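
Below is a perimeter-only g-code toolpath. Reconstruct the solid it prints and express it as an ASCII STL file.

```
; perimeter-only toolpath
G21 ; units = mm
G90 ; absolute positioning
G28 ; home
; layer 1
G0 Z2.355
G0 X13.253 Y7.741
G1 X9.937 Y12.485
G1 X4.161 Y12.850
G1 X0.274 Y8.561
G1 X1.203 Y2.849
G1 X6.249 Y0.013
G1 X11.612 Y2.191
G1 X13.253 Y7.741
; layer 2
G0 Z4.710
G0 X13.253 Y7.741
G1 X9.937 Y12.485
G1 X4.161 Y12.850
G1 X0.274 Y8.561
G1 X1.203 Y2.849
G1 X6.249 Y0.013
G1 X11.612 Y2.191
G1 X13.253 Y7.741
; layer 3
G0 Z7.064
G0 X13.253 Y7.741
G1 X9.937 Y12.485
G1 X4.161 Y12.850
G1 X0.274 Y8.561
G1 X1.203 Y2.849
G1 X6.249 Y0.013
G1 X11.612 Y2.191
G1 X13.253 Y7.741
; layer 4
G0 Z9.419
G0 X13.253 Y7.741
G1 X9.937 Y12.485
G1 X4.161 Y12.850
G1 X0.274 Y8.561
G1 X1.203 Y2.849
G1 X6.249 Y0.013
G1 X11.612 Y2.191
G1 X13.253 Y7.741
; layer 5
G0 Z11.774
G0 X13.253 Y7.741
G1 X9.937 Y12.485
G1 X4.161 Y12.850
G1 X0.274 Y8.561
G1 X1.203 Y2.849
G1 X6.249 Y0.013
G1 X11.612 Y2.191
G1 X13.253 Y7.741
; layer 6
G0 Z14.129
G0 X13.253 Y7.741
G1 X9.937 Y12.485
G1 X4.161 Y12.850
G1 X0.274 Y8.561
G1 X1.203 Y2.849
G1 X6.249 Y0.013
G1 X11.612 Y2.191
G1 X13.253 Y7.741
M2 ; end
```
solid part
  facet normal 0.0000 0.0000 -1.0000
    outer loop
      vertex 4.161 12.850 0.000
      vertex 9.937 12.485 0.000
      vertex 13.253 7.741 0.000
    endloop
  endfacet
  facet normal 0.0000 0.0000 -1.0000
    outer loop
      vertex 0.274 8.561 0.000
      vertex 4.161 12.850 0.000
      vertex 13.253 7.741 0.000
    endloop
  endfacet
  facet normal 0.0000 0.0000 -1.0000
    outer loop
      vertex 1.203 2.849 0.000
      vertex 0.274 8.561 0.000
      vertex 13.253 7.741 0.000
    endloop
  endfacet
  facet normal 0.0000 0.0000 -1.0000
    outer loop
      vertex 6.249 0.013 0.000
      vertex 1.203 2.849 0.000
      vertex 13.253 7.741 0.000
    endloop
  endfacet
  facet normal 0.0000 0.0000 -1.0000
    outer loop
      vertex 11.612 2.191 0.000
      vertex 6.249 0.013 0.000
      vertex 13.253 7.741 0.000
    endloop
  endfacet
  facet normal 0.0000 0.0000 1.0000
    outer loop
      vertex 13.253 7.741 14.129
      vertex 9.937 12.485 14.129
      vertex 4.161 12.850 14.129
    endloop
  endfacet
  facet normal 0.0000 0.0000 1.0000
    outer loop
      vertex 13.253 7.741 14.129
      vertex 4.161 12.850 14.129
      vertex 0.274 8.561 14.129
    endloop
  endfacet
  facet normal 0.0000 0.0000 1.0000
    outer loop
      vertex 13.253 7.741 14.129
      vertex 0.274 8.561 14.129
      vertex 1.203 2.849 14.129
    endloop
  endfacet
  facet normal 0.0000 0.0000 1.0000
    outer loop
      vertex 13.253 7.741 14.129
      vertex 1.203 2.849 14.129
      vertex 6.249 0.013 14.129
    endloop
  endfacet
  facet normal 0.0000 0.0000 1.0000
    outer loop
      vertex 13.253 7.741 14.129
      vertex 6.249 0.013 14.129
      vertex 11.612 2.191 14.129
    endloop
  endfacet
  facet normal 0.8196 0.5729 0.0000
    outer loop
      vertex 13.253 7.741 0.000
      vertex 9.937 12.485 0.000
      vertex 9.937 12.485 14.129
    endloop
  endfacet
  facet normal 0.8196 0.5729 0.0000
    outer loop
      vertex 13.253 7.741 0.000
      vertex 9.937 12.485 14.129
      vertex 13.253 7.741 14.129
    endloop
  endfacet
  facet normal 0.0631 0.9980 0.0000
    outer loop
      vertex 9.937 12.485 0.000
      vertex 4.161 12.850 0.000
      vertex 4.161 12.850 14.129
    endloop
  endfacet
  facet normal 0.0631 0.9980 0.0000
    outer loop
      vertex 9.937 12.485 0.000
      vertex 4.161 12.850 14.129
      vertex 9.937 12.485 14.129
    endloop
  endfacet
  facet normal -0.7410 0.6715 0.0000
    outer loop
      vertex 4.161 12.850 0.000
      vertex 0.274 8.561 0.000
      vertex 0.274 8.561 14.129
    endloop
  endfacet
  facet normal -0.7410 0.6715 0.0000
    outer loop
      vertex 4.161 12.850 0.000
      vertex 0.274 8.561 14.129
      vertex 4.161 12.850 14.129
    endloop
  endfacet
  facet normal -0.9870 -0.1605 0.0000
    outer loop
      vertex 0.274 8.561 0.000
      vertex 1.203 2.849 0.000
      vertex 1.203 2.849 14.129
    endloop
  endfacet
  facet normal -0.9870 -0.1605 0.0000
    outer loop
      vertex 0.274 8.561 0.000
      vertex 1.203 2.849 14.129
      vertex 0.274 8.561 14.129
    endloop
  endfacet
  facet normal -0.4899 -0.8718 0.0000
    outer loop
      vertex 1.203 2.849 0.000
      vertex 6.249 0.013 0.000
      vertex 6.249 0.013 14.129
    endloop
  endfacet
  facet normal -0.4899 -0.8718 0.0000
    outer loop
      vertex 1.203 2.849 0.000
      vertex 6.249 0.013 14.129
      vertex 1.203 2.849 14.129
    endloop
  endfacet
  facet normal 0.3763 -0.9265 0.0000
    outer loop
      vertex 6.249 0.013 0.000
      vertex 11.612 2.191 0.000
      vertex 11.612 2.191 14.129
    endloop
  endfacet
  facet normal 0.3763 -0.9265 0.0000
    outer loop
      vertex 6.249 0.013 0.000
      vertex 11.612 2.191 14.129
      vertex 6.249 0.013 14.129
    endloop
  endfacet
  facet normal 0.9590 -0.2835 0.0000
    outer loop
      vertex 11.612 2.191 0.000
      vertex 13.253 7.741 0.000
      vertex 13.253 7.741 14.129
    endloop
  endfacet
  facet normal 0.9590 -0.2835 0.0000
    outer loop
      vertex 11.612 2.191 0.000
      vertex 13.253 7.741 14.129
      vertex 11.612 2.191 14.129
    endloop
  endfacet
endsolid part

The G0 Z moves step by Δz≈2.355 mm. Every layer's G1 loop is the same polygon, so the solid is a straight extrusion of it from z=0 to z≈14.1. Closing with flat bottom and top caps and triangulating gives 24 facets — a regular 7-sided prism (a cylinder approximated with 7 flat sides), circumscribed radius ≈ 6.67 mm, height ≈ 14.1 mm.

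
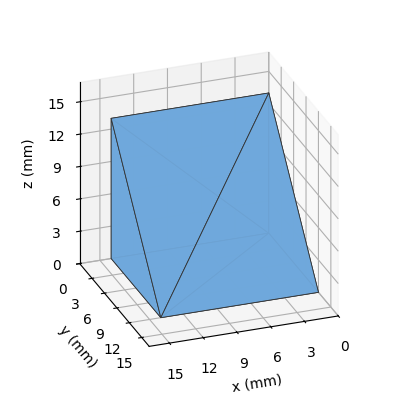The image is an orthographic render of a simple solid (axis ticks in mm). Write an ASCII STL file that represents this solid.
Reading the render: the shape is a wedge (ramp): 14 × 12 mm base, rising to 13 mm along the y=0 edge and sloping linearly to z=0 at y=12 (dimensions read to the nearest mm from the axis ticks). For the STL, each face is triangulated and given an outward normal.

solid part
  facet normal 0.0000 0.0000 -1.0000
    outer loop
      vertex 14.0 12.0 0.0
      vertex 14.0 0.0 0.0
      vertex 0.0 0.0 0.0
    endloop
  endfacet
  facet normal 0.0000 0.0000 -1.0000
    outer loop
      vertex 0.0 12.0 0.0
      vertex 14.0 12.0 0.0
      vertex 0.0 0.0 0.0
    endloop
  endfacet
  facet normal 0.0000 -1.0000 0.0000
    outer loop
      vertex 0.0 0.0 0.0
      vertex 14.0 0.0 0.0
      vertex 14.0 0.0 13.0
    endloop
  endfacet
  facet normal 0.0000 -1.0000 0.0000
    outer loop
      vertex 0.0 0.0 0.0
      vertex 14.0 0.0 13.0
      vertex 0.0 0.0 13.0
    endloop
  endfacet
  facet normal 0.0000 0.7348 0.6783
    outer loop
      vertex 0.0 0.0 13.0
      vertex 14.0 0.0 13.0
      vertex 14.0 12.0 0.0
    endloop
  endfacet
  facet normal 0.0000 0.7348 0.6783
    outer loop
      vertex 0.0 0.0 13.0
      vertex 14.0 12.0 0.0
      vertex 0.0 12.0 0.0
    endloop
  endfacet
  facet normal -1.0000 0.0000 0.0000
    outer loop
      vertex 0.0 0.0 13.0
      vertex 0.0 12.0 0.0
      vertex 0.0 0.0 0.0
    endloop
  endfacet
  facet normal 1.0000 0.0000 0.0000
    outer loop
      vertex 14.0 0.0 0.0
      vertex 14.0 12.0 0.0
      vertex 14.0 0.0 13.0
    endloop
  endfacet
endsolid part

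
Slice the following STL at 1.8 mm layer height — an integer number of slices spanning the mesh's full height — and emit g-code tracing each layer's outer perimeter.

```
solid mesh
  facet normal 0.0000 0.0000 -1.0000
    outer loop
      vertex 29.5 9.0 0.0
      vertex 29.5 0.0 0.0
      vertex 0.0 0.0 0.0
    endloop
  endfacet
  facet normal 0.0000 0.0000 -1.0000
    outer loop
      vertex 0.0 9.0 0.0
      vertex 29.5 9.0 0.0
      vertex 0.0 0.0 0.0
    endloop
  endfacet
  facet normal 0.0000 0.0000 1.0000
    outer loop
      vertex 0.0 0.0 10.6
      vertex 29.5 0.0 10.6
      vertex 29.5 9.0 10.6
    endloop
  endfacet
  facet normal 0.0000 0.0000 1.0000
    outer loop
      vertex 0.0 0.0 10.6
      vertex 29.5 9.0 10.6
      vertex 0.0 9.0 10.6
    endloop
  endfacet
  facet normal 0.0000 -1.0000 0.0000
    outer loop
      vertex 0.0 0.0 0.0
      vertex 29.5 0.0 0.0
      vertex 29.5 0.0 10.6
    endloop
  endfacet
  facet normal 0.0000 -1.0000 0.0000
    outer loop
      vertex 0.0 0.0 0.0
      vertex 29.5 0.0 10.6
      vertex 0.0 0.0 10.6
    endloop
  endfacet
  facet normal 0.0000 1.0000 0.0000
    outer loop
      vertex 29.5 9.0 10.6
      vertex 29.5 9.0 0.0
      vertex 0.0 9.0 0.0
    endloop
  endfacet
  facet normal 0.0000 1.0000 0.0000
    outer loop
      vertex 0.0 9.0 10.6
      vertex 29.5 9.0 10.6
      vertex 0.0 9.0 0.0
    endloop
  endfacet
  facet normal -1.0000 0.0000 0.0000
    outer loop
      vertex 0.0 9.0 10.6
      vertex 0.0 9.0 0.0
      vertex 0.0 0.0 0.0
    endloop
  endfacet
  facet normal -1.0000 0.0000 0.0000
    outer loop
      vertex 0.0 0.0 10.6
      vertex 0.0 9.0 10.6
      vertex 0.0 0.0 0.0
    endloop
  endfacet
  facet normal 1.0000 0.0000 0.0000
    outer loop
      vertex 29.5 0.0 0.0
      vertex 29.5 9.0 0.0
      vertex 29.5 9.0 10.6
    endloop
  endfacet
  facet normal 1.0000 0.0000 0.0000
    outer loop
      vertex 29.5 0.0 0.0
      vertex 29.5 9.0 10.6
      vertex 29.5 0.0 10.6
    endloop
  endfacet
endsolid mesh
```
; perimeter-only toolpath
G21 ; units = mm
G90 ; absolute positioning
G28 ; home
; layer 1
G0 Z1.8
G0 X0.0 Y0.0
G1 X29.5 Y0.0
G1 X29.5 Y9.0
G1 X0.0 Y9.0
G1 X0.0 Y0.0
; layer 2
G0 Z3.5
G0 X0.0 Y0.0
G1 X29.5 Y0.0
G1 X29.5 Y9.0
G1 X0.0 Y9.0
G1 X0.0 Y0.0
; layer 3
G0 Z5.3
G0 X0.0 Y0.0
G1 X29.5 Y0.0
G1 X29.5 Y9.0
G1 X0.0 Y9.0
G1 X0.0 Y0.0
; layer 4
G0 Z7.1
G0 X0.0 Y0.0
G1 X29.5 Y0.0
G1 X29.5 Y9.0
G1 X0.0 Y9.0
G1 X0.0 Y0.0
; layer 5
G0 Z8.8
G0 X0.0 Y0.0
G1 X29.5 Y0.0
G1 X29.5 Y9.0
G1 X0.0 Y9.0
G1 X0.0 Y0.0
; layer 6
G0 Z10.6
G0 X0.0 Y0.0
G1 X29.5 Y0.0
G1 X29.5 Y9.0
G1 X0.0 Y9.0
G1 X0.0 Y0.0
M2 ; end

The solid is a rectangular box, roughly 29.5 × 9 mm footprint and 10.6 mm tall. Slicing at Δz = 1.8 mm — 6 equal slices spanning the solid's height, so layer i sits at z = i·h/6 — gives 6 non-empty perimeters. Each is a 4-segment closed polygon; G0 lifts to the layer z and rapids to the start vertex, then G1 traces the edges.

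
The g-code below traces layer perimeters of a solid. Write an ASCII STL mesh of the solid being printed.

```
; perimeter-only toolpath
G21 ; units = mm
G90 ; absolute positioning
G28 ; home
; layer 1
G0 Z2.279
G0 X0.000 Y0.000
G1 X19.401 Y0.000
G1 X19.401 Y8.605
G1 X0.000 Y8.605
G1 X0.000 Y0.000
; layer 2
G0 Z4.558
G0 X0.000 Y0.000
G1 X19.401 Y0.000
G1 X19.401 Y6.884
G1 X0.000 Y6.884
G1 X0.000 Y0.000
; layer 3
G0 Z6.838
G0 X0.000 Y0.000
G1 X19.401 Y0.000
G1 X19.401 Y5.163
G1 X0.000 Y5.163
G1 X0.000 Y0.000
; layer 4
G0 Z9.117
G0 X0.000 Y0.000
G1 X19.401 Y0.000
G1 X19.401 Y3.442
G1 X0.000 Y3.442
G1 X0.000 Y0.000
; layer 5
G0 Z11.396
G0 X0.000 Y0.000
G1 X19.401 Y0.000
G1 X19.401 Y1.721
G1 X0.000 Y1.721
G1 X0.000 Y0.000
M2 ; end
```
solid part
  facet normal 0.0000 0.0000 -1.0000
    outer loop
      vertex 19.401 10.326 0.000
      vertex 19.401 0.000 0.000
      vertex 0.000 0.000 0.000
    endloop
  endfacet
  facet normal 0.0000 0.0000 -1.0000
    outer loop
      vertex 0.000 10.326 0.000
      vertex 19.401 10.326 0.000
      vertex 0.000 0.000 0.000
    endloop
  endfacet
  facet normal 0.0000 -1.0000 0.0000
    outer loop
      vertex 0.000 0.000 0.000
      vertex 19.401 0.000 0.000
      vertex 19.401 0.000 13.675
    endloop
  endfacet
  facet normal 0.0000 -1.0000 0.0000
    outer loop
      vertex 0.000 0.000 0.000
      vertex 19.401 0.000 13.675
      vertex 0.000 0.000 13.675
    endloop
  endfacet
  facet normal 0.0000 0.7980 0.6026
    outer loop
      vertex 0.000 0.000 13.675
      vertex 19.401 0.000 13.675
      vertex 19.401 10.326 0.000
    endloop
  endfacet
  facet normal 0.0000 0.7980 0.6026
    outer loop
      vertex 0.000 0.000 13.675
      vertex 19.401 10.326 0.000
      vertex 0.000 10.326 0.000
    endloop
  endfacet
  facet normal -1.0000 0.0000 0.0000
    outer loop
      vertex 0.000 0.000 13.675
      vertex 0.000 10.326 0.000
      vertex 0.000 0.000 0.000
    endloop
  endfacet
  facet normal 1.0000 0.0000 0.0000
    outer loop
      vertex 19.401 0.000 0.000
      vertex 19.401 10.326 0.000
      vertex 19.401 0.000 13.675
    endloop
  endfacet
endsolid part

The G0 Z moves step by Δz≈2.279 mm. The G1 loops shrink linearly with z, so the solid tapers from its base footprint up to z≈13.7. Closing with a flat bottom cap and the tapered top and triangulating gives 8 facets — a wedge (ramp): 19.4 × 10.3 mm base, rising to 13.7 mm along the y=0 edge and sloping linearly to z=0 at y=10.3.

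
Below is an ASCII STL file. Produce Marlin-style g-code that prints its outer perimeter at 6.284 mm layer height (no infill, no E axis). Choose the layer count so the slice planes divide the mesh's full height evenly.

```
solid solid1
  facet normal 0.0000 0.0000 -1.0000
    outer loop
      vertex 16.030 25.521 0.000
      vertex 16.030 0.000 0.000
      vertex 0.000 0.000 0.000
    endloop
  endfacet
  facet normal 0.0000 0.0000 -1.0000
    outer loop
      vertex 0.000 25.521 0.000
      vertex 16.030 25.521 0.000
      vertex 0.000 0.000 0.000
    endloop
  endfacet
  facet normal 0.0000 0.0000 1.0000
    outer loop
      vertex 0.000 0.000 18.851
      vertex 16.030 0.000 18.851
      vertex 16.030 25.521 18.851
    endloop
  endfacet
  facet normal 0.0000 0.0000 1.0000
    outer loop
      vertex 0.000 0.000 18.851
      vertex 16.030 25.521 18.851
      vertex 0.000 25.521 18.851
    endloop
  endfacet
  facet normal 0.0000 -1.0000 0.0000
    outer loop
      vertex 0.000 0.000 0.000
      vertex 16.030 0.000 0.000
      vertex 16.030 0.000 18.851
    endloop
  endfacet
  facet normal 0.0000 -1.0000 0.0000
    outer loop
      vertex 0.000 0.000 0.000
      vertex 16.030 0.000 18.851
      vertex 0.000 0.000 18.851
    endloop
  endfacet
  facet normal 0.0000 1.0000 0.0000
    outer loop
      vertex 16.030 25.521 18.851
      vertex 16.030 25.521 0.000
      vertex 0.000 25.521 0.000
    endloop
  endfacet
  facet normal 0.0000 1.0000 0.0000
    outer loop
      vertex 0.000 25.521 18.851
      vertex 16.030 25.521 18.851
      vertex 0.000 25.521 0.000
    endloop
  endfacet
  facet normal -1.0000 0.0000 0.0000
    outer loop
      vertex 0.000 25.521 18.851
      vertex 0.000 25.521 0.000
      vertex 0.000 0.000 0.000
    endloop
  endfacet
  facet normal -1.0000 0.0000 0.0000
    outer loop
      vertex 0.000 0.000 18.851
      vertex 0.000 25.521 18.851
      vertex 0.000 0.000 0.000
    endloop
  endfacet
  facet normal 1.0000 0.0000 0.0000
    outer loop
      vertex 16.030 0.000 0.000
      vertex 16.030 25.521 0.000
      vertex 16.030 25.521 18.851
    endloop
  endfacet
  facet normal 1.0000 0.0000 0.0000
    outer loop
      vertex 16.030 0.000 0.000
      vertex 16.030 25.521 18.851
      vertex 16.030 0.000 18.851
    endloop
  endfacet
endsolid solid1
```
; perimeter-only toolpath
G21 ; units = mm
G90 ; absolute positioning
G28 ; home
; layer 1
G0 Z6.284
G0 X0.000 Y0.000
G1 X16.030 Y0.000
G1 X16.030 Y25.521
G1 X0.000 Y25.521
G1 X0.000 Y0.000
; layer 2
G0 Z12.567
G0 X0.000 Y0.000
G1 X16.030 Y0.000
G1 X16.030 Y25.521
G1 X0.000 Y25.521
G1 X0.000 Y0.000
; layer 3
G0 Z18.851
G0 X0.000 Y0.000
G1 X16.030 Y0.000
G1 X16.030 Y25.521
G1 X0.000 Y25.521
G1 X0.000 Y0.000
M2 ; end

The solid is a rectangular box, roughly 16 × 25.5 mm footprint and 18.9 mm tall. Slicing at Δz = 6.284 mm — 3 equal slices spanning the solid's height, so layer i sits at z = i·h/3 — gives 3 non-empty perimeters. Each is a 4-segment closed polygon; G0 lifts to the layer z and rapids to the start vertex, then G1 traces the edges.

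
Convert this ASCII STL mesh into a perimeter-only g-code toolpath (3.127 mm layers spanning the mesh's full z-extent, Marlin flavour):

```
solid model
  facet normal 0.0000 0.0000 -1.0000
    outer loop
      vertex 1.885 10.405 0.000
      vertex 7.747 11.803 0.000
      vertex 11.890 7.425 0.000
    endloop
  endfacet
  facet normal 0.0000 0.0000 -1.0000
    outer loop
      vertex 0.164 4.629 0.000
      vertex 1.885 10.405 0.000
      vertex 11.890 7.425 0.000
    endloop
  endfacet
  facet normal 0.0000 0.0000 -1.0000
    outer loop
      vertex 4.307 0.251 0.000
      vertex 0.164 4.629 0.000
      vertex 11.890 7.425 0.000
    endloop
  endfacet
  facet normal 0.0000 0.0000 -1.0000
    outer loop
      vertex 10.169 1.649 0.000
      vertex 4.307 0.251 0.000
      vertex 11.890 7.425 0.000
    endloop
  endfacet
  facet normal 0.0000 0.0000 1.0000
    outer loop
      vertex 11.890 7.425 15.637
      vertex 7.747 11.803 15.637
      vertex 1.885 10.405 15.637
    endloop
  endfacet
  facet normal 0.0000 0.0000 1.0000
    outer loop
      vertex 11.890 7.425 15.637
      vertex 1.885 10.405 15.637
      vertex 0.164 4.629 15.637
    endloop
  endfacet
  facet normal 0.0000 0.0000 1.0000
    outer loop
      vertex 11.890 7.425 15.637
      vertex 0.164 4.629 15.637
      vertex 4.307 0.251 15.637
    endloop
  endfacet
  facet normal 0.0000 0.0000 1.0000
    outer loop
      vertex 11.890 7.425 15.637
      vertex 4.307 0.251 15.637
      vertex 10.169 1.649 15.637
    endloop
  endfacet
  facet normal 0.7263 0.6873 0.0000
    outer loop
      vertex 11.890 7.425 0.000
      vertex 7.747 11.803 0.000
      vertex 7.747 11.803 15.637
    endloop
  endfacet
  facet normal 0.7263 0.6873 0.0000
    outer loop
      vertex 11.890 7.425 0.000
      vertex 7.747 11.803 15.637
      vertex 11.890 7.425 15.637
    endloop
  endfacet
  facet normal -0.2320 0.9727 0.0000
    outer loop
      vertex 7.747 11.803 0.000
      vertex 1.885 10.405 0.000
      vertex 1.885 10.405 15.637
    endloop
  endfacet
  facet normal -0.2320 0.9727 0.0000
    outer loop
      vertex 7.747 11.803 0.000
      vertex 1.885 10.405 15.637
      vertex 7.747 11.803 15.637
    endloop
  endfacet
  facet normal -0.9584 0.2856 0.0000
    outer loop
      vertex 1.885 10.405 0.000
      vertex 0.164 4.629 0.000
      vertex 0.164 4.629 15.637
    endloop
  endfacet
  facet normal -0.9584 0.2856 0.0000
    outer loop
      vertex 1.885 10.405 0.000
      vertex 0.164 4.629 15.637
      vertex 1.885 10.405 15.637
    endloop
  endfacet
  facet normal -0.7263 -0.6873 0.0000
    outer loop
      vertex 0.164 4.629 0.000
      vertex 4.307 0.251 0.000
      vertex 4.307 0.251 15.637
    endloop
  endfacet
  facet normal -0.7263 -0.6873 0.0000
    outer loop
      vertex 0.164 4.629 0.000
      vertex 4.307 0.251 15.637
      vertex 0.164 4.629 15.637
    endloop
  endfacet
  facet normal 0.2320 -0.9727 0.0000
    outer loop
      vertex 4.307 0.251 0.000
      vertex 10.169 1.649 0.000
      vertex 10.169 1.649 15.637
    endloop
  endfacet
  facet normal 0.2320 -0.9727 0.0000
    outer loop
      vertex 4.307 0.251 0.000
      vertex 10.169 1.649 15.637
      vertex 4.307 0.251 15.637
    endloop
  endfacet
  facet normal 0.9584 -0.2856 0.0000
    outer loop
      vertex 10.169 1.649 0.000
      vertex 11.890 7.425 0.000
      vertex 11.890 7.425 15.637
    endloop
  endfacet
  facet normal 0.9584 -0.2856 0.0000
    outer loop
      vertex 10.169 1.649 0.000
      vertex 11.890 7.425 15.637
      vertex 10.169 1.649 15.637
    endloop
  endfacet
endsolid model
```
; perimeter-only toolpath
G21 ; units = mm
G90 ; absolute positioning
G28 ; home
; layer 1
G0 Z3.127
G0 X11.890 Y7.425
G1 X7.747 Y11.803
G1 X1.885 Y10.405
G1 X0.164 Y4.629
G1 X4.307 Y0.251
G1 X10.169 Y1.649
G1 X11.890 Y7.425
; layer 2
G0 Z6.255
G0 X11.890 Y7.425
G1 X7.747 Y11.803
G1 X1.885 Y10.405
G1 X0.164 Y4.629
G1 X4.307 Y0.251
G1 X10.169 Y1.649
G1 X11.890 Y7.425
; layer 3
G0 Z9.382
G0 X11.890 Y7.425
G1 X7.747 Y11.803
G1 X1.885 Y10.405
G1 X0.164 Y4.629
G1 X4.307 Y0.251
G1 X10.169 Y1.649
G1 X11.890 Y7.425
; layer 4
G0 Z12.510
G0 X11.890 Y7.425
G1 X7.747 Y11.803
G1 X1.885 Y10.405
G1 X0.164 Y4.629
G1 X4.307 Y0.251
G1 X10.169 Y1.649
G1 X11.890 Y7.425
; layer 5
G0 Z15.637
G0 X11.890 Y7.425
G1 X7.747 Y11.803
G1 X1.885 Y10.405
G1 X0.164 Y4.629
G1 X4.307 Y0.251
G1 X10.169 Y1.649
G1 X11.890 Y7.425
M2 ; end

The solid is a regular 6-sided prism (a cylinder approximated with 6 flat sides), circumscribed radius ≈ 6.03 mm, height ≈ 15.6 mm. Slicing at Δz = 3.127 mm — 5 equal slices spanning the solid's height, so layer i sits at z = i·h/5 — gives 5 non-empty perimeters. Each is a 6-segment closed polygon; G0 lifts to the layer z and rapids to the start vertex, then G1 traces the edges.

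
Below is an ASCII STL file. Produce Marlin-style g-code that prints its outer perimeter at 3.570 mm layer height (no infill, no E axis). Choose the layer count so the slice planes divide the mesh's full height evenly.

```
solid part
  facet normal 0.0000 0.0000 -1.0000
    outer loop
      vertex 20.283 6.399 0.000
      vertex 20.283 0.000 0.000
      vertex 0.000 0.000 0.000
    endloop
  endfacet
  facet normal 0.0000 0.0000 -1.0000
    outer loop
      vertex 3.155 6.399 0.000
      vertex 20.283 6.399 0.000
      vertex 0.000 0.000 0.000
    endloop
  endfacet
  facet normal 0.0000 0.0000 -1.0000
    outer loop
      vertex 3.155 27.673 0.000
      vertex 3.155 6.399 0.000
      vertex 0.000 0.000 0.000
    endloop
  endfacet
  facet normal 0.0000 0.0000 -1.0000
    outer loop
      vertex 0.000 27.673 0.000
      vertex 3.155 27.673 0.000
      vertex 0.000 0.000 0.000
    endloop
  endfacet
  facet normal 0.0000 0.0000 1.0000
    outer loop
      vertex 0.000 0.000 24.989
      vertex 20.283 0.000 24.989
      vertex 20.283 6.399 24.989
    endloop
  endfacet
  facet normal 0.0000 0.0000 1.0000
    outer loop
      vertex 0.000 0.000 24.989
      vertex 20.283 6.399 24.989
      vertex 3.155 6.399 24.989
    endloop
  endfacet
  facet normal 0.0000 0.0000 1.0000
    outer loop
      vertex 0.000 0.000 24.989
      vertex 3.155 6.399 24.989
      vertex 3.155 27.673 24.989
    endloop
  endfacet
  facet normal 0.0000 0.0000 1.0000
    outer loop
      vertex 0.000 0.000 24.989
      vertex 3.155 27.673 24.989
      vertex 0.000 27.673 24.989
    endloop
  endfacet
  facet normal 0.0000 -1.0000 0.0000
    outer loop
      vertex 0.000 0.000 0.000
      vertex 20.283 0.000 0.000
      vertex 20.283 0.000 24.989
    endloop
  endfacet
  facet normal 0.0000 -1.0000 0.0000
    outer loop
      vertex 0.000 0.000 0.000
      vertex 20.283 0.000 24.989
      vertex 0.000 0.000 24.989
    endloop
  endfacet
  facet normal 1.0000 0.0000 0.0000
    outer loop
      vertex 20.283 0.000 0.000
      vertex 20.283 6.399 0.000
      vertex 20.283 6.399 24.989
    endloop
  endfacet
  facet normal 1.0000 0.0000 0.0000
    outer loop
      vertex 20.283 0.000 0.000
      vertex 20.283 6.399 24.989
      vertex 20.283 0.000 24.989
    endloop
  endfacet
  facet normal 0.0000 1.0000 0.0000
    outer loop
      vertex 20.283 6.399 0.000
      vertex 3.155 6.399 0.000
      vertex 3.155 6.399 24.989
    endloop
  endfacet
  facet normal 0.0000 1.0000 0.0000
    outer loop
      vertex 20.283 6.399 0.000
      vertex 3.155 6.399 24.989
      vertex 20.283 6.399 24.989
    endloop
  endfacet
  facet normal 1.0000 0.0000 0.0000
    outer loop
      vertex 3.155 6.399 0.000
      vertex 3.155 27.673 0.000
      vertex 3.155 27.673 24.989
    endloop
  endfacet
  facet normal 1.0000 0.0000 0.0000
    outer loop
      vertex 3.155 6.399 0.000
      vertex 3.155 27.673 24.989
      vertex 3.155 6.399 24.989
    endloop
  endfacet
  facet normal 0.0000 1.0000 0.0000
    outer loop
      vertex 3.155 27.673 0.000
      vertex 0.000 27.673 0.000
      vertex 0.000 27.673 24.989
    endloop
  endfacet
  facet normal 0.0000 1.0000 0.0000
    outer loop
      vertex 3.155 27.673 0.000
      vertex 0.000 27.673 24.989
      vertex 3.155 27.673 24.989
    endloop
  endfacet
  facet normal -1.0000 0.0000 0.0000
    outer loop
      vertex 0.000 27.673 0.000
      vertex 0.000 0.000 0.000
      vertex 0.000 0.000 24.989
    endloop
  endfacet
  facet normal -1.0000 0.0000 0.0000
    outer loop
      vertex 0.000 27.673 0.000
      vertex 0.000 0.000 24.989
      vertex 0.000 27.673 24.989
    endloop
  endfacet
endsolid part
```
; perimeter-only toolpath
G21 ; units = mm
G90 ; absolute positioning
G28 ; home
; layer 1
G0 Z3.570
G0 X0.000 Y0.000
G1 X20.283 Y0.000
G1 X20.283 Y6.399
G1 X3.155 Y6.399
G1 X3.155 Y27.673
G1 X0.000 Y27.673
G1 X0.000 Y0.000
; layer 2
G0 Z7.140
G0 X0.000 Y0.000
G1 X20.283 Y0.000
G1 X20.283 Y6.399
G1 X3.155 Y6.399
G1 X3.155 Y27.673
G1 X0.000 Y27.673
G1 X0.000 Y0.000
; layer 3
G0 Z10.710
G0 X0.000 Y0.000
G1 X20.283 Y0.000
G1 X20.283 Y6.399
G1 X3.155 Y6.399
G1 X3.155 Y27.673
G1 X0.000 Y27.673
G1 X0.000 Y0.000
; layer 4
G0 Z14.279
G0 X0.000 Y0.000
G1 X20.283 Y0.000
G1 X20.283 Y6.399
G1 X3.155 Y6.399
G1 X3.155 Y27.673
G1 X0.000 Y27.673
G1 X0.000 Y0.000
; layer 5
G0 Z17.849
G0 X0.000 Y0.000
G1 X20.283 Y0.000
G1 X20.283 Y6.399
G1 X3.155 Y6.399
G1 X3.155 Y27.673
G1 X0.000 Y27.673
G1 X0.000 Y0.000
; layer 6
G0 Z21.419
G0 X0.000 Y0.000
G1 X20.283 Y0.000
G1 X20.283 Y6.399
G1 X3.155 Y6.399
G1 X3.155 Y27.673
G1 X0.000 Y27.673
G1 X0.000 Y0.000
; layer 7
G0 Z24.989
G0 X0.000 Y0.000
G1 X20.283 Y0.000
G1 X20.283 Y6.399
G1 X3.155 Y6.399
G1 X3.155 Y27.673
G1 X0.000 Y27.673
G1 X0.000 Y0.000
M2 ; end

The solid is an L-shaped prism: outer 20.3 × 27.7 mm, arm thicknesses ≈ 6.4 mm (horizontal) and 3.15 mm (vertical), extruded 25 mm in z. Slicing at Δz = 3.570 mm — 7 equal slices spanning the solid's height, so layer i sits at z = i·h/7 — gives 7 non-empty perimeters. Each is a 6-segment closed polygon; G0 lifts to the layer z and rapids to the start vertex, then G1 traces the edges.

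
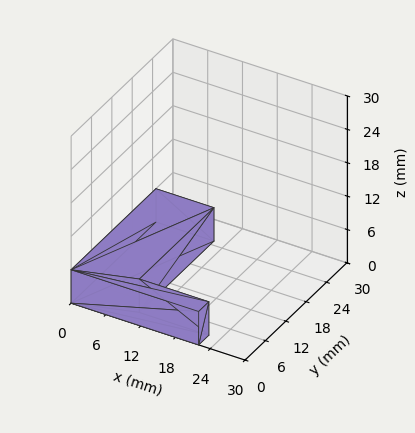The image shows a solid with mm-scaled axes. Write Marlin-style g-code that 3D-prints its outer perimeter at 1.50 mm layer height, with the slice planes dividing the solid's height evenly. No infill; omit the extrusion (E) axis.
Reading the render: the shape is an L-shaped prism: outer 22 × 25 mm, arm thicknesses ≈ 3 mm (horizontal) and 10 mm (vertical), extruded 6 mm in z (dimensions read to the nearest mm from the axis ticks). For the g-code, the solid's height is divided into equal slices at the stated Δz and each level perimeter traced with G1 moves after a G0 lift.

; perimeter-only toolpath
G21 ; units = mm
G90 ; absolute positioning
G28 ; home
; layer 1
G0 Z1.50
G0 X0.00 Y0.00
G1 X22.00 Y0.00
G1 X22.00 Y3.00
G1 X10.00 Y3.00
G1 X10.00 Y25.00
G1 X0.00 Y25.00
G1 X0.00 Y0.00
; layer 2
G0 Z3.00
G0 X0.00 Y0.00
G1 X22.00 Y0.00
G1 X22.00 Y3.00
G1 X10.00 Y3.00
G1 X10.00 Y25.00
G1 X0.00 Y25.00
G1 X0.00 Y0.00
; layer 3
G0 Z4.50
G0 X0.00 Y0.00
G1 X22.00 Y0.00
G1 X22.00 Y3.00
G1 X10.00 Y3.00
G1 X10.00 Y25.00
G1 X0.00 Y25.00
G1 X0.00 Y0.00
; layer 4
G0 Z6.00
G0 X0.00 Y0.00
G1 X22.00 Y0.00
G1 X22.00 Y3.00
G1 X10.00 Y3.00
G1 X10.00 Y25.00
G1 X0.00 Y25.00
G1 X0.00 Y0.00
M2 ; end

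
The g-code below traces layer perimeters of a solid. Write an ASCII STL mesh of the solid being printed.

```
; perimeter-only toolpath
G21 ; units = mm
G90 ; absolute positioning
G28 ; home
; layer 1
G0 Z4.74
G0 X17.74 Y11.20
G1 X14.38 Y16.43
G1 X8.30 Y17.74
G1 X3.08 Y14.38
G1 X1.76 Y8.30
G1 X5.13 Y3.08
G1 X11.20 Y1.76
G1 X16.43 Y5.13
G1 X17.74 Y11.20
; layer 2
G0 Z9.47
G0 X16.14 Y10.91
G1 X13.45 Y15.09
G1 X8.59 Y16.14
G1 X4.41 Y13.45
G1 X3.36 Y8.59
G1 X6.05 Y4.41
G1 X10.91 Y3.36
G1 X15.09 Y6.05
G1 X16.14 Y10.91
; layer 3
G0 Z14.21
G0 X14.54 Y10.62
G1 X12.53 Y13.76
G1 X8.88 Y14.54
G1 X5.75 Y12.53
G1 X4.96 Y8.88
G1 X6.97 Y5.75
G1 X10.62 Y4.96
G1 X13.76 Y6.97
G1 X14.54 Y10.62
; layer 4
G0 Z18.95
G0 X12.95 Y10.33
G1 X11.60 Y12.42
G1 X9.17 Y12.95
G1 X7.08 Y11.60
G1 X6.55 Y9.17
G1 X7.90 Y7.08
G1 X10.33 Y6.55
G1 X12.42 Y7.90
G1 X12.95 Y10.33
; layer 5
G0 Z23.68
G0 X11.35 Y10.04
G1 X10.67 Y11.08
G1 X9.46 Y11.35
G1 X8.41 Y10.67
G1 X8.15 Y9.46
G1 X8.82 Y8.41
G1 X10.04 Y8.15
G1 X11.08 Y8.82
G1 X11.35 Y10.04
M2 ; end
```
solid part
  facet normal 0.0000 0.0000 -1.0000
    outer loop
      vertex 8.01 19.34 0.00
      vertex 15.30 17.76 0.00
      vertex 19.34 11.49 0.00
    endloop
  endfacet
  facet normal 0.0000 0.0000 -1.0000
    outer loop
      vertex 1.74 15.30 0.00
      vertex 8.01 19.34 0.00
      vertex 19.34 11.49 0.00
    endloop
  endfacet
  facet normal 0.0000 0.0000 -1.0000
    outer loop
      vertex 0.16 8.01 0.00
      vertex 1.74 15.30 0.00
      vertex 19.34 11.49 0.00
    endloop
  endfacet
  facet normal 0.0000 0.0000 -1.0000
    outer loop
      vertex 4.20 1.74 0.00
      vertex 0.16 8.01 0.00
      vertex 19.34 11.49 0.00
    endloop
  endfacet
  facet normal 0.0000 0.0000 -1.0000
    outer loop
      vertex 11.49 0.16 0.00
      vertex 4.20 1.74 0.00
      vertex 19.34 11.49 0.00
    endloop
  endfacet
  facet normal 0.0000 0.0000 -1.0000
    outer loop
      vertex 17.76 4.20 0.00
      vertex 11.49 0.16 0.00
      vertex 19.34 11.49 0.00
    endloop
  endfacet
  facet normal 0.8014 0.5163 0.3020
    outer loop
      vertex 19.34 11.49 0.00
      vertex 15.30 17.76 0.00
      vertex 9.75 9.75 28.42
    endloop
  endfacet
  facet normal 0.2019 0.9317 0.3020
    outer loop
      vertex 15.30 17.76 0.00
      vertex 8.01 19.34 0.00
      vertex 9.75 9.75 28.42
    endloop
  endfacet
  facet normal -0.5163 0.8014 0.3020
    outer loop
      vertex 8.01 19.34 0.00
      vertex 1.74 15.30 0.00
      vertex 9.75 9.75 28.42
    endloop
  endfacet
  facet normal -0.9317 0.2019 0.3020
    outer loop
      vertex 1.74 15.30 0.00
      vertex 0.16 8.01 0.00
      vertex 9.75 9.75 28.42
    endloop
  endfacet
  facet normal -0.8014 -0.5163 0.3020
    outer loop
      vertex 0.16 8.01 0.00
      vertex 4.20 1.74 0.00
      vertex 9.75 9.75 28.42
    endloop
  endfacet
  facet normal -0.2019 -0.9317 0.3020
    outer loop
      vertex 4.20 1.74 0.00
      vertex 11.49 0.16 0.00
      vertex 9.75 9.75 28.42
    endloop
  endfacet
  facet normal 0.5163 -0.8014 0.3020
    outer loop
      vertex 11.49 0.16 0.00
      vertex 17.76 4.20 0.00
      vertex 9.75 9.75 28.42
    endloop
  endfacet
  facet normal 0.9317 -0.2019 0.3020
    outer loop
      vertex 17.76 4.20 0.00
      vertex 19.34 11.49 0.00
      vertex 9.75 9.75 28.42
    endloop
  endfacet
endsolid part

The G0 Z moves step by Δz≈4.74 mm. The G1 loops shrink linearly with z, so the solid tapers from its base footprint up to z≈28.4. Closing with a flat bottom cap and the tapered top and triangulating gives 14 facets — a regular 8-sided pyramid, base circumscribed radius ≈ 9.75 mm, apex at z ≈ 28.4 mm.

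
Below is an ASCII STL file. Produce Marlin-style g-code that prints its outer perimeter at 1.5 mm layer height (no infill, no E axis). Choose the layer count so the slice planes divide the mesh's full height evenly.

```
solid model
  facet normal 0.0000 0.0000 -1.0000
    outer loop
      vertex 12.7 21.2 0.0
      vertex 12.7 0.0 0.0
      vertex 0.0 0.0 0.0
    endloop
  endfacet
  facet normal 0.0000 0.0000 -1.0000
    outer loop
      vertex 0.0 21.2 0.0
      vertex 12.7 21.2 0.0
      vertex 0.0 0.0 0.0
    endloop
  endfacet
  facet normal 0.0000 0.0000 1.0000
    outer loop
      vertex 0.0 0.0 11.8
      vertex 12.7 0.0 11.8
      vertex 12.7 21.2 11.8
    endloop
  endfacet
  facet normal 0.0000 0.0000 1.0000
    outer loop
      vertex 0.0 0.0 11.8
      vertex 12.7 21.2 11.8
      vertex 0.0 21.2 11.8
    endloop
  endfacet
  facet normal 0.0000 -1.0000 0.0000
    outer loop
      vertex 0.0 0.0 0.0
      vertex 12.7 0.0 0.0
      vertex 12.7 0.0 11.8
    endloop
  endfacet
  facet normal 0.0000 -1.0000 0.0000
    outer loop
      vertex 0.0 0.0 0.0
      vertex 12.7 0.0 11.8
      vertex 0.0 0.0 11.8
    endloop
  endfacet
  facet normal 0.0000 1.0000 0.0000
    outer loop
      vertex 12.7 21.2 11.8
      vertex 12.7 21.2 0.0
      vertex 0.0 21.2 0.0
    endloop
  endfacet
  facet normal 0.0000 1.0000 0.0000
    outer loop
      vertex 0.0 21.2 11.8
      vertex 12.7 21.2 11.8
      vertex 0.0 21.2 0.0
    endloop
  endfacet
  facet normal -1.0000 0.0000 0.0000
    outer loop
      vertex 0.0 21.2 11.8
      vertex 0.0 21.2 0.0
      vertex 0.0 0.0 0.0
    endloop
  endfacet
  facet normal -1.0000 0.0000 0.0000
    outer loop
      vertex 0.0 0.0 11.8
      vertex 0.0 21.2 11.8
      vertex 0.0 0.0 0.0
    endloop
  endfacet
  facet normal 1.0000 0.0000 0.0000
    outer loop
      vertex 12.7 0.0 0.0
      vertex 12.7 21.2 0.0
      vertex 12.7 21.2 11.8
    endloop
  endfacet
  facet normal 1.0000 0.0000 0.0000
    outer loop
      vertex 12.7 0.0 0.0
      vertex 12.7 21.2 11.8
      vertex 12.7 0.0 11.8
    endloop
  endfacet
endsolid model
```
; perimeter-only toolpath
G21 ; units = mm
G90 ; absolute positioning
G28 ; home
; layer 1
G0 Z1.5
G0 X0.0 Y0.0
G1 X12.7 Y0.0
G1 X12.7 Y21.2
G1 X0.0 Y21.2
G1 X0.0 Y0.0
; layer 2
G0 Z3.0
G0 X0.0 Y0.0
G1 X12.7 Y0.0
G1 X12.7 Y21.2
G1 X0.0 Y21.2
G1 X0.0 Y0.0
; layer 3
G0 Z4.4
G0 X0.0 Y0.0
G1 X12.7 Y0.0
G1 X12.7 Y21.2
G1 X0.0 Y21.2
G1 X0.0 Y0.0
; layer 4
G0 Z5.9
G0 X0.0 Y0.0
G1 X12.7 Y0.0
G1 X12.7 Y21.2
G1 X0.0 Y21.2
G1 X0.0 Y0.0
; layer 5
G0 Z7.4
G0 X0.0 Y0.0
G1 X12.7 Y0.0
G1 X12.7 Y21.2
G1 X0.0 Y21.2
G1 X0.0 Y0.0
; layer 6
G0 Z8.9
G0 X0.0 Y0.0
G1 X12.7 Y0.0
G1 X12.7 Y21.2
G1 X0.0 Y21.2
G1 X0.0 Y0.0
; layer 7
G0 Z10.3
G0 X0.0 Y0.0
G1 X12.7 Y0.0
G1 X12.7 Y21.2
G1 X0.0 Y21.2
G1 X0.0 Y0.0
; layer 8
G0 Z11.8
G0 X0.0 Y0.0
G1 X12.7 Y0.0
G1 X12.7 Y21.2
G1 X0.0 Y21.2
G1 X0.0 Y0.0
M2 ; end

The solid is a rectangular box, roughly 12.7 × 21.2 mm footprint and 11.8 mm tall. Slicing at Δz = 1.5 mm — 8 equal slices spanning the solid's height, so layer i sits at z = i·h/8 — gives 8 non-empty perimeters. Each is a 4-segment closed polygon; G0 lifts to the layer z and rapids to the start vertex, then G1 traces the edges.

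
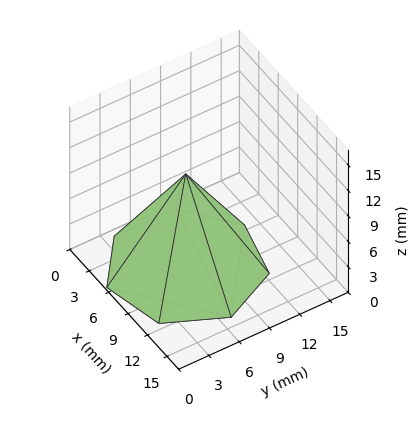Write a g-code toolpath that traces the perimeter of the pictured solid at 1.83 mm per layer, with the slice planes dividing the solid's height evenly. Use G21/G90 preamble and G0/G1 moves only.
Reading the render: the shape is a regular 7-sided pyramid, base circumscribed radius ≈ 7 mm, apex at z ≈ 11 mm (dimensions read to the nearest mm from the axis ticks). For the g-code, the solid's height is divided into equal slices at the stated Δz and each level perimeter traced with G1 moves after a G0 lift.

; perimeter-only toolpath
G21 ; units = mm
G90 ; absolute positioning
G28 ; home
; layer 1
G0 Z1.83
G0 X12.83 Y7.00
G1 X10.63 Y11.56
G1 X5.70 Y12.68
G1 X1.74 Y9.53
G1 X1.74 Y4.47
G1 X5.70 Y1.32
G1 X10.63 Y2.44
G1 X12.83 Y7.00
; layer 2
G0 Z3.67
G0 X11.67 Y7.00
G1 X9.91 Y10.65
G1 X5.96 Y11.55
G1 X2.79 Y9.03
G1 X2.79 Y4.97
G1 X5.96 Y2.45
G1 X9.91 Y3.35
G1 X11.67 Y7.00
; layer 3
G0 Z5.50
G0 X10.50 Y7.00
G1 X9.18 Y9.73
G1 X6.22 Y10.41
G1 X3.84 Y8.52
G1 X3.84 Y5.48
G1 X6.22 Y3.59
G1 X9.18 Y4.26
G1 X10.50 Y7.00
; layer 4
G0 Z7.33
G0 X9.33 Y7.00
G1 X8.45 Y8.82
G1 X6.48 Y9.27
G1 X4.90 Y8.01
G1 X4.90 Y5.99
G1 X6.48 Y4.73
G1 X8.45 Y5.18
G1 X9.33 Y7.00
; layer 5
G0 Z9.17
G0 X8.17 Y7.00
G1 X7.73 Y7.91
G1 X6.74 Y8.14
G1 X5.95 Y7.51
G1 X5.95 Y6.49
G1 X6.74 Y5.86
G1 X7.73 Y6.09
G1 X8.17 Y7.00
M2 ; end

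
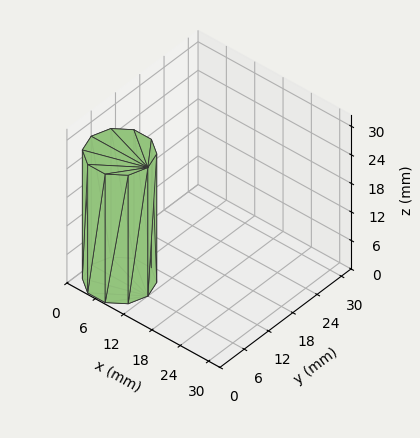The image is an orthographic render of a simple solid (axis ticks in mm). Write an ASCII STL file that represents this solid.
Reading the render: the shape is a regular 10-sided prism (a cylinder approximated with 10 flat sides), circumscribed radius ≈ 6 mm, height ≈ 27 mm (dimensions read to the nearest mm from the axis ticks). For the STL, each face is triangulated and given an outward normal.

solid part
  facet normal 0.0000 0.0000 -1.0000
    outer loop
      vertex 7.854 11.706 0.000
      vertex 10.854 9.527 0.000
      vertex 12.000 6.000 0.000
    endloop
  endfacet
  facet normal 0.0000 0.0000 -1.0000
    outer loop
      vertex 4.146 11.706 0.000
      vertex 7.854 11.706 0.000
      vertex 12.000 6.000 0.000
    endloop
  endfacet
  facet normal 0.0000 0.0000 -1.0000
    outer loop
      vertex 1.146 9.527 0.000
      vertex 4.146 11.706 0.000
      vertex 12.000 6.000 0.000
    endloop
  endfacet
  facet normal 0.0000 0.0000 -1.0000
    outer loop
      vertex 0.000 6.000 0.000
      vertex 1.146 9.527 0.000
      vertex 12.000 6.000 0.000
    endloop
  endfacet
  facet normal 0.0000 0.0000 -1.0000
    outer loop
      vertex 1.146 2.473 0.000
      vertex 0.000 6.000 0.000
      vertex 12.000 6.000 0.000
    endloop
  endfacet
  facet normal 0.0000 0.0000 -1.0000
    outer loop
      vertex 4.146 0.294 0.000
      vertex 1.146 2.473 0.000
      vertex 12.000 6.000 0.000
    endloop
  endfacet
  facet normal 0.0000 0.0000 -1.0000
    outer loop
      vertex 7.854 0.294 0.000
      vertex 4.146 0.294 0.000
      vertex 12.000 6.000 0.000
    endloop
  endfacet
  facet normal 0.0000 0.0000 -1.0000
    outer loop
      vertex 10.854 2.473 0.000
      vertex 7.854 0.294 0.000
      vertex 12.000 6.000 0.000
    endloop
  endfacet
  facet normal 0.0000 0.0000 1.0000
    outer loop
      vertex 12.000 6.000 27.000
      vertex 10.854 9.527 27.000
      vertex 7.854 11.706 27.000
    endloop
  endfacet
  facet normal 0.0000 0.0000 1.0000
    outer loop
      vertex 12.000 6.000 27.000
      vertex 7.854 11.706 27.000
      vertex 4.146 11.706 27.000
    endloop
  endfacet
  facet normal 0.0000 0.0000 1.0000
    outer loop
      vertex 12.000 6.000 27.000
      vertex 4.146 11.706 27.000
      vertex 1.146 9.527 27.000
    endloop
  endfacet
  facet normal 0.0000 0.0000 1.0000
    outer loop
      vertex 12.000 6.000 27.000
      vertex 1.146 9.527 27.000
      vertex 0.000 6.000 27.000
    endloop
  endfacet
  facet normal 0.0000 0.0000 1.0000
    outer loop
      vertex 12.000 6.000 27.000
      vertex 0.000 6.000 27.000
      vertex 1.146 2.473 27.000
    endloop
  endfacet
  facet normal 0.0000 0.0000 1.0000
    outer loop
      vertex 12.000 6.000 27.000
      vertex 1.146 2.473 27.000
      vertex 4.146 0.294 27.000
    endloop
  endfacet
  facet normal 0.0000 0.0000 1.0000
    outer loop
      vertex 12.000 6.000 27.000
      vertex 4.146 0.294 27.000
      vertex 7.854 0.294 27.000
    endloop
  endfacet
  facet normal 0.0000 0.0000 1.0000
    outer loop
      vertex 12.000 6.000 27.000
      vertex 7.854 0.294 27.000
      vertex 10.854 2.473 27.000
    endloop
  endfacet
  facet normal 0.9511 0.3090 0.0000
    outer loop
      vertex 12.000 6.000 0.000
      vertex 10.854 9.527 0.000
      vertex 10.854 9.527 27.000
    endloop
  endfacet
  facet normal 0.9511 0.3090 0.0000
    outer loop
      vertex 12.000 6.000 0.000
      vertex 10.854 9.527 27.000
      vertex 12.000 6.000 27.000
    endloop
  endfacet
  facet normal 0.5877 0.8091 0.0000
    outer loop
      vertex 10.854 9.527 0.000
      vertex 7.854 11.706 0.000
      vertex 7.854 11.706 27.000
    endloop
  endfacet
  facet normal 0.5877 0.8091 0.0000
    outer loop
      vertex 10.854 9.527 0.000
      vertex 7.854 11.706 27.000
      vertex 10.854 9.527 27.000
    endloop
  endfacet
  facet normal 0.0000 1.0000 0.0000
    outer loop
      vertex 7.854 11.706 0.000
      vertex 4.146 11.706 0.000
      vertex 4.146 11.706 27.000
    endloop
  endfacet
  facet normal 0.0000 1.0000 0.0000
    outer loop
      vertex 7.854 11.706 0.000
      vertex 4.146 11.706 27.000
      vertex 7.854 11.706 27.000
    endloop
  endfacet
  facet normal -0.5877 0.8091 0.0000
    outer loop
      vertex 4.146 11.706 0.000
      vertex 1.146 9.527 0.000
      vertex 1.146 9.527 27.000
    endloop
  endfacet
  facet normal -0.5877 0.8091 0.0000
    outer loop
      vertex 4.146 11.706 0.000
      vertex 1.146 9.527 27.000
      vertex 4.146 11.706 27.000
    endloop
  endfacet
  facet normal -0.9511 0.3090 0.0000
    outer loop
      vertex 1.146 9.527 0.000
      vertex 0.000 6.000 0.000
      vertex 0.000 6.000 27.000
    endloop
  endfacet
  facet normal -0.9511 0.3090 0.0000
    outer loop
      vertex 1.146 9.527 0.000
      vertex 0.000 6.000 27.000
      vertex 1.146 9.527 27.000
    endloop
  endfacet
  facet normal -0.9511 -0.3090 0.0000
    outer loop
      vertex 0.000 6.000 0.000
      vertex 1.146 2.473 0.000
      vertex 1.146 2.473 27.000
    endloop
  endfacet
  facet normal -0.9511 -0.3090 0.0000
    outer loop
      vertex 0.000 6.000 0.000
      vertex 1.146 2.473 27.000
      vertex 0.000 6.000 27.000
    endloop
  endfacet
  facet normal -0.5877 -0.8091 0.0000
    outer loop
      vertex 1.146 2.473 0.000
      vertex 4.146 0.294 0.000
      vertex 4.146 0.294 27.000
    endloop
  endfacet
  facet normal -0.5877 -0.8091 0.0000
    outer loop
      vertex 1.146 2.473 0.000
      vertex 4.146 0.294 27.000
      vertex 1.146 2.473 27.000
    endloop
  endfacet
  facet normal 0.0000 -1.0000 0.0000
    outer loop
      vertex 4.146 0.294 0.000
      vertex 7.854 0.294 0.000
      vertex 7.854 0.294 27.000
    endloop
  endfacet
  facet normal 0.0000 -1.0000 0.0000
    outer loop
      vertex 4.146 0.294 0.000
      vertex 7.854 0.294 27.000
      vertex 4.146 0.294 27.000
    endloop
  endfacet
  facet normal 0.5877 -0.8091 0.0000
    outer loop
      vertex 7.854 0.294 0.000
      vertex 10.854 2.473 0.000
      vertex 10.854 2.473 27.000
    endloop
  endfacet
  facet normal 0.5877 -0.8091 0.0000
    outer loop
      vertex 7.854 0.294 0.000
      vertex 10.854 2.473 27.000
      vertex 7.854 0.294 27.000
    endloop
  endfacet
  facet normal 0.9511 -0.3090 0.0000
    outer loop
      vertex 10.854 2.473 0.000
      vertex 12.000 6.000 0.000
      vertex 12.000 6.000 27.000
    endloop
  endfacet
  facet normal 0.9511 -0.3090 0.0000
    outer loop
      vertex 10.854 2.473 0.000
      vertex 12.000 6.000 27.000
      vertex 10.854 2.473 27.000
    endloop
  endfacet
endsolid part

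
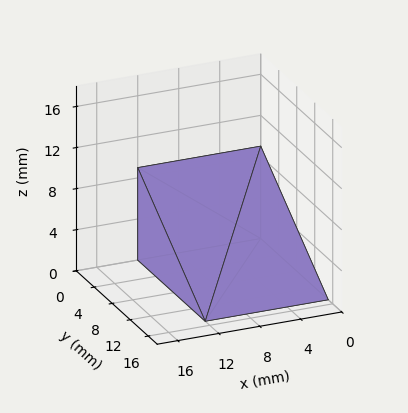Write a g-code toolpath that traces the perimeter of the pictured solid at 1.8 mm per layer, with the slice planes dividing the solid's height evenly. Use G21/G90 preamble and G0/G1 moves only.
Reading the render: the shape is a wedge (ramp): 12 × 15 mm base, rising to 9 mm along the y=0 edge and sloping linearly to z=0 at y=15 (dimensions read to the nearest mm from the axis ticks). For the g-code, the solid's height is divided into equal slices at the stated Δz and each level perimeter traced with G1 moves after a G0 lift.

; perimeter-only toolpath
G21 ; units = mm
G90 ; absolute positioning
G28 ; home
; layer 1
G0 Z1.8
G0 X0.0 Y0.0
G1 X12.0 Y0.0
G1 X12.0 Y12.0
G1 X0.0 Y12.0
G1 X0.0 Y0.0
; layer 2
G0 Z3.6
G0 X0.0 Y0.0
G1 X12.0 Y0.0
G1 X12.0 Y9.0
G1 X0.0 Y9.0
G1 X0.0 Y0.0
; layer 3
G0 Z5.4
G0 X0.0 Y0.0
G1 X12.0 Y0.0
G1 X12.0 Y6.0
G1 X0.0 Y6.0
G1 X0.0 Y0.0
; layer 4
G0 Z7.2
G0 X0.0 Y0.0
G1 X12.0 Y0.0
G1 X12.0 Y3.0
G1 X0.0 Y3.0
G1 X0.0 Y0.0
M2 ; end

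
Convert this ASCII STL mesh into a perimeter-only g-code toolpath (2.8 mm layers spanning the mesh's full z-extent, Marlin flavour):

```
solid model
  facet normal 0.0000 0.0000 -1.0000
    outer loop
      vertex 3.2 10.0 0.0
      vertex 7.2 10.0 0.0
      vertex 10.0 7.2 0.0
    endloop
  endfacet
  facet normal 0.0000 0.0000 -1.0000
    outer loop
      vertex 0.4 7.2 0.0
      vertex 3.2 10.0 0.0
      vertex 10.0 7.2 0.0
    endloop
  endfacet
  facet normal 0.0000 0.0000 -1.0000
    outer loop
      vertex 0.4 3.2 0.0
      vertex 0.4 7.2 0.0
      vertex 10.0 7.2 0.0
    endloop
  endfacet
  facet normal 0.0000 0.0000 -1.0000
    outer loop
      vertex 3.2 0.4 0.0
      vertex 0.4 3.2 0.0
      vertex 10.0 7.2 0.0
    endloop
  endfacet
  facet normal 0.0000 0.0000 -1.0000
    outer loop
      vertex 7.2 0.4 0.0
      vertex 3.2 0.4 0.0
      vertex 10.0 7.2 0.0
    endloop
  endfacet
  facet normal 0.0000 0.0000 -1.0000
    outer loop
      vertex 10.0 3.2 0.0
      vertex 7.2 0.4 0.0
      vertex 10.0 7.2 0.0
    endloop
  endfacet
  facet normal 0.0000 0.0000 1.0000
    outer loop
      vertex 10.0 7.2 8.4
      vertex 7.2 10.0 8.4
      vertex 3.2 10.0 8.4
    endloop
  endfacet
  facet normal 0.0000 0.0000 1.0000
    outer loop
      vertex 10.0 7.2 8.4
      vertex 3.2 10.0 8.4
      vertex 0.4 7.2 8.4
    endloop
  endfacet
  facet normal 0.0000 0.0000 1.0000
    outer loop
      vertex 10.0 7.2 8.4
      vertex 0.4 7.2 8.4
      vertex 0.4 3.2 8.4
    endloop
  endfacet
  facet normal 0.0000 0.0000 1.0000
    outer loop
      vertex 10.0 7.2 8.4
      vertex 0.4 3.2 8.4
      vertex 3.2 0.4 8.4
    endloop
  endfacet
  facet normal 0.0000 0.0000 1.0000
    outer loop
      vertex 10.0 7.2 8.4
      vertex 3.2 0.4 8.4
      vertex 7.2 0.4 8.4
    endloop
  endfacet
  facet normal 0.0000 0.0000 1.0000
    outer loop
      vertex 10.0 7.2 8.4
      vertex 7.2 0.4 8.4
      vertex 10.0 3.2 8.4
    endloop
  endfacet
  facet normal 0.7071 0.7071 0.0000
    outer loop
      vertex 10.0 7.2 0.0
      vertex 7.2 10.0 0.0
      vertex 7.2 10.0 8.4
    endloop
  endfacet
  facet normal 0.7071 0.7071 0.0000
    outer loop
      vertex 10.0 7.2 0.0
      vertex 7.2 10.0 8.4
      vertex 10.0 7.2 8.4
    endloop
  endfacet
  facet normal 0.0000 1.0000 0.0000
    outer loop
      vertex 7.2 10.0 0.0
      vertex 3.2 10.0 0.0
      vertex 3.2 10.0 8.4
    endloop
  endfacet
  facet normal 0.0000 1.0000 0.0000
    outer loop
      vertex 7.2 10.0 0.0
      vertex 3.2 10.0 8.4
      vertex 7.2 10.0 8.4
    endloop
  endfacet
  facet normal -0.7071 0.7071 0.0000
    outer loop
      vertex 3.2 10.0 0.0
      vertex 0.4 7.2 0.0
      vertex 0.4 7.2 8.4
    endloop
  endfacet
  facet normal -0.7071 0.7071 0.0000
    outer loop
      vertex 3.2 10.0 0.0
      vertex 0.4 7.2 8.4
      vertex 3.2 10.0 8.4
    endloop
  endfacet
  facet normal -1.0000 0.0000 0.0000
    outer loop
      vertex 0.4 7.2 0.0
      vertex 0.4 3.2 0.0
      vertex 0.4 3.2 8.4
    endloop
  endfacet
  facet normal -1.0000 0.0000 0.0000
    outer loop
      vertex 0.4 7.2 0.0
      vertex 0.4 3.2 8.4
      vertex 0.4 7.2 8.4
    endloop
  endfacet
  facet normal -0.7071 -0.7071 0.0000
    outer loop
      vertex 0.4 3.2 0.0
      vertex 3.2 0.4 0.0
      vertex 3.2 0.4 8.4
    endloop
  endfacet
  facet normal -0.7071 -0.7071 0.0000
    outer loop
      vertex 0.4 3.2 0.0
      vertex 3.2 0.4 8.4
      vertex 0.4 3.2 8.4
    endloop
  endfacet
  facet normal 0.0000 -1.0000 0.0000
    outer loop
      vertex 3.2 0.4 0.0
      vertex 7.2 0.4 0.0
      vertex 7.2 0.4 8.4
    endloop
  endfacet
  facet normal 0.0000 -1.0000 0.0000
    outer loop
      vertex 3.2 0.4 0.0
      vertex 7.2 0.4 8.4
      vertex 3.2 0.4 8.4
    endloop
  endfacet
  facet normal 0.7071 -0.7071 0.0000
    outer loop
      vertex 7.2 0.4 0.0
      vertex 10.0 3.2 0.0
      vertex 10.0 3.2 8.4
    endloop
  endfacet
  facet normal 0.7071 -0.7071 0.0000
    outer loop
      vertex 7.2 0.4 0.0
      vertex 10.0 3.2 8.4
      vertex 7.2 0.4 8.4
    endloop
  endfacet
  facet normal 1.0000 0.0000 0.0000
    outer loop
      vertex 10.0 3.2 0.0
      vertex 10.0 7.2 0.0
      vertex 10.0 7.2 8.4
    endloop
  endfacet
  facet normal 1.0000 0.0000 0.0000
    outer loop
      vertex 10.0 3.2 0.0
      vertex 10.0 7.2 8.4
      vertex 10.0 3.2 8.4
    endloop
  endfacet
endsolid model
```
; perimeter-only toolpath
G21 ; units = mm
G90 ; absolute positioning
G28 ; home
; layer 1
G0 Z2.8
G0 X10.0 Y7.2
G1 X7.2 Y10.0
G1 X3.2 Y10.0
G1 X0.4 Y7.2
G1 X0.4 Y3.2
G1 X3.2 Y0.4
G1 X7.2 Y0.4
G1 X10.0 Y3.2
G1 X10.0 Y7.2
; layer 2
G0 Z5.6
G0 X10.0 Y7.2
G1 X7.2 Y10.0
G1 X3.2 Y10.0
G1 X0.4 Y7.2
G1 X0.4 Y3.2
G1 X3.2 Y0.4
G1 X7.2 Y0.4
G1 X10.0 Y3.2
G1 X10.0 Y7.2
; layer 3
G0 Z8.4
G0 X10.0 Y7.2
G1 X7.2 Y10.0
G1 X3.2 Y10.0
G1 X0.4 Y7.2
G1 X0.4 Y3.2
G1 X3.2 Y0.4
G1 X7.2 Y0.4
G1 X10.0 Y3.2
G1 X10.0 Y7.2
M2 ; end

The solid is a regular 8-sided prism (a cylinder approximated with 8 flat sides), circumscribed radius ≈ 5.2 mm, height ≈ 8.4 mm. Slicing at Δz = 2.8 mm — 3 equal slices spanning the solid's height, so layer i sits at z = i·h/3 — gives 3 non-empty perimeters. Each is a 8-segment closed polygon; G0 lifts to the layer z and rapids to the start vertex, then G1 traces the edges.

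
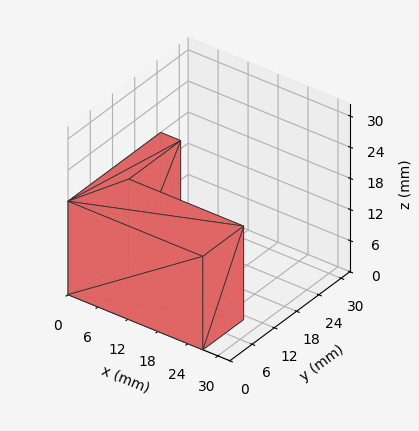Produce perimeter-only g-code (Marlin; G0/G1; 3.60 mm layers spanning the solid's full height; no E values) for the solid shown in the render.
Reading the render: the shape is an L-shaped prism: outer 27 × 25 mm, arm thicknesses ≈ 11 mm (horizontal) and 4 mm (vertical), extruded 18 mm in z (dimensions read to the nearest mm from the axis ticks). For the g-code, the solid's height is divided into equal slices at the stated Δz and each level perimeter traced with G1 moves after a G0 lift.

; perimeter-only toolpath
G21 ; units = mm
G90 ; absolute positioning
G28 ; home
; layer 1
G0 Z3.60
G0 X0.00 Y0.00
G1 X27.00 Y0.00
G1 X27.00 Y11.00
G1 X4.00 Y11.00
G1 X4.00 Y25.00
G1 X0.00 Y25.00
G1 X0.00 Y0.00
; layer 2
G0 Z7.20
G0 X0.00 Y0.00
G1 X27.00 Y0.00
G1 X27.00 Y11.00
G1 X4.00 Y11.00
G1 X4.00 Y25.00
G1 X0.00 Y25.00
G1 X0.00 Y0.00
; layer 3
G0 Z10.80
G0 X0.00 Y0.00
G1 X27.00 Y0.00
G1 X27.00 Y11.00
G1 X4.00 Y11.00
G1 X4.00 Y25.00
G1 X0.00 Y25.00
G1 X0.00 Y0.00
; layer 4
G0 Z14.40
G0 X0.00 Y0.00
G1 X27.00 Y0.00
G1 X27.00 Y11.00
G1 X4.00 Y11.00
G1 X4.00 Y25.00
G1 X0.00 Y25.00
G1 X0.00 Y0.00
; layer 5
G0 Z18.00
G0 X0.00 Y0.00
G1 X27.00 Y0.00
G1 X27.00 Y11.00
G1 X4.00 Y11.00
G1 X4.00 Y25.00
G1 X0.00 Y25.00
G1 X0.00 Y0.00
M2 ; end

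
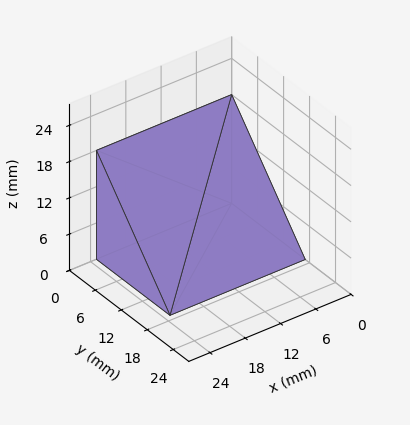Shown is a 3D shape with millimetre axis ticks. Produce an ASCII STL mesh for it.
Reading the render: the shape is a wedge (ramp): 23 × 17 mm base, rising to 18 mm along the y=0 edge and sloping linearly to z=0 at y=17 (dimensions read to the nearest mm from the axis ticks). For the STL, each face is triangulated and given an outward normal.

solid part
  facet normal 0.0000 0.0000 -1.0000
    outer loop
      vertex 23.0 17.0 0.0
      vertex 23.0 0.0 0.0
      vertex 0.0 0.0 0.0
    endloop
  endfacet
  facet normal 0.0000 0.0000 -1.0000
    outer loop
      vertex 0.0 17.0 0.0
      vertex 23.0 17.0 0.0
      vertex 0.0 0.0 0.0
    endloop
  endfacet
  facet normal 0.0000 -1.0000 0.0000
    outer loop
      vertex 0.0 0.0 0.0
      vertex 23.0 0.0 0.0
      vertex 23.0 0.0 18.0
    endloop
  endfacet
  facet normal 0.0000 -1.0000 0.0000
    outer loop
      vertex 0.0 0.0 0.0
      vertex 23.0 0.0 18.0
      vertex 0.0 0.0 18.0
    endloop
  endfacet
  facet normal 0.0000 0.7270 0.6866
    outer loop
      vertex 0.0 0.0 18.0
      vertex 23.0 0.0 18.0
      vertex 23.0 17.0 0.0
    endloop
  endfacet
  facet normal 0.0000 0.7270 0.6866
    outer loop
      vertex 0.0 0.0 18.0
      vertex 23.0 17.0 0.0
      vertex 0.0 17.0 0.0
    endloop
  endfacet
  facet normal -1.0000 0.0000 0.0000
    outer loop
      vertex 0.0 0.0 18.0
      vertex 0.0 17.0 0.0
      vertex 0.0 0.0 0.0
    endloop
  endfacet
  facet normal 1.0000 0.0000 0.0000
    outer loop
      vertex 23.0 0.0 0.0
      vertex 23.0 17.0 0.0
      vertex 23.0 0.0 18.0
    endloop
  endfacet
endsolid part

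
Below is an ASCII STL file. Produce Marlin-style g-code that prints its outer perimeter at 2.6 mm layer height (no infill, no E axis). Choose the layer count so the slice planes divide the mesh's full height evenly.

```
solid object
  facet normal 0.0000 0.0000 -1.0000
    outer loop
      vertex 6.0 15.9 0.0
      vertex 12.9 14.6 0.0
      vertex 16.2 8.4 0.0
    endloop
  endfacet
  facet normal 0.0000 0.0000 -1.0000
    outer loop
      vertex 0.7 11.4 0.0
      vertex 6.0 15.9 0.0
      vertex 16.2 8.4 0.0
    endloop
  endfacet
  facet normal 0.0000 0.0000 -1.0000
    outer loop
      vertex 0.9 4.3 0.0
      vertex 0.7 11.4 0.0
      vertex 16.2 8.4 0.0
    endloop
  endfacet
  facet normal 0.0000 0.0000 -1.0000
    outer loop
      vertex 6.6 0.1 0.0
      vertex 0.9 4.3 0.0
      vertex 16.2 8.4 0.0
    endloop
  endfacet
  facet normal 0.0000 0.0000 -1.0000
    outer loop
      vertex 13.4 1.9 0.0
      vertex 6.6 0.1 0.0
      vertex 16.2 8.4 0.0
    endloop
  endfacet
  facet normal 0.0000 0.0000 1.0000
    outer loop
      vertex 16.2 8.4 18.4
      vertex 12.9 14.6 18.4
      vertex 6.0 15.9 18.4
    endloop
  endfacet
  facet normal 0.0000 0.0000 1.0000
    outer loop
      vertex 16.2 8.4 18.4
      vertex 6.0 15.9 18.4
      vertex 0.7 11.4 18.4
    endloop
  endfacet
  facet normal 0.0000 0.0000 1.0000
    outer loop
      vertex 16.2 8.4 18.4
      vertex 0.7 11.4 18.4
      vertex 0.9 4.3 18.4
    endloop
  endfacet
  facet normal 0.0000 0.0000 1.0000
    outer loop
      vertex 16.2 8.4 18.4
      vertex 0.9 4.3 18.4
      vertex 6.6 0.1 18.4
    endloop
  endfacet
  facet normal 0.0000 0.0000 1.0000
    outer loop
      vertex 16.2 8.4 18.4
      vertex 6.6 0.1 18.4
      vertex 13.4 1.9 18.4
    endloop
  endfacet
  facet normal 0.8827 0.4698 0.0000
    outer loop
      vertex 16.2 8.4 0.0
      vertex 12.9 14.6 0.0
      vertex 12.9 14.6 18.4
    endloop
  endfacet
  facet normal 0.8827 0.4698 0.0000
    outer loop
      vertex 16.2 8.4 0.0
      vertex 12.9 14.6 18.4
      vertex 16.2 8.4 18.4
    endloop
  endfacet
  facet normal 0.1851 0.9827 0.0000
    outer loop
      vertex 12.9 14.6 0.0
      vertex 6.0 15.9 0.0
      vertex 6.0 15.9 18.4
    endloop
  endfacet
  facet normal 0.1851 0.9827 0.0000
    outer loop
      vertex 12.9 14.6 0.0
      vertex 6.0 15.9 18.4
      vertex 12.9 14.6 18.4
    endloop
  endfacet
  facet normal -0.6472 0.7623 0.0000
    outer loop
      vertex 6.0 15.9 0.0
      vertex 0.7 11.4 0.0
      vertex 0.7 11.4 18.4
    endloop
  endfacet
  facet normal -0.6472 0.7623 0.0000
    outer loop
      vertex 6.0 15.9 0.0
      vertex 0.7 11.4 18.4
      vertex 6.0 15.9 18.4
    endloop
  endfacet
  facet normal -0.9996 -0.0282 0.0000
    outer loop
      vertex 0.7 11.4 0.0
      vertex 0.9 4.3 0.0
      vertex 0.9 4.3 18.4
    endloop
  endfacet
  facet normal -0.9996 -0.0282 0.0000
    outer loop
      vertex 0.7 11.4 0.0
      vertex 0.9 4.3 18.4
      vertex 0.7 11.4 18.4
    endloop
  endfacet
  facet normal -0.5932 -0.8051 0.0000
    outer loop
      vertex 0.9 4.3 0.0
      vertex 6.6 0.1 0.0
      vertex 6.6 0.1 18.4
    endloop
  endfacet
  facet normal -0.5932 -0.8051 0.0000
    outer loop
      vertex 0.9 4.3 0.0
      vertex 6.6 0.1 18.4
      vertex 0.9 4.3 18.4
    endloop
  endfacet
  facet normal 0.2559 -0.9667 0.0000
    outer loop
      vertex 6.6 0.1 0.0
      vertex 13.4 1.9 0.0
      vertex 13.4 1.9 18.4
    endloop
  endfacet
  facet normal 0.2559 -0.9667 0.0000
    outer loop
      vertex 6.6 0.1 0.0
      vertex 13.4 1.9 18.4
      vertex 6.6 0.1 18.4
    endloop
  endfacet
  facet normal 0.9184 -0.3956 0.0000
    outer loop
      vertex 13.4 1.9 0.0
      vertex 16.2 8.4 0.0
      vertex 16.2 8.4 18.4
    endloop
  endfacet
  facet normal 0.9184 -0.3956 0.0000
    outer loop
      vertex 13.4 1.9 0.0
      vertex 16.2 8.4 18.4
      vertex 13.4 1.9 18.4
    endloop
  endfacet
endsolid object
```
; perimeter-only toolpath
G21 ; units = mm
G90 ; absolute positioning
G28 ; home
; layer 1
G0 Z2.6
G0 X16.2 Y8.4
G1 X12.9 Y14.6
G1 X6.0 Y15.9
G1 X0.7 Y11.4
G1 X0.9 Y4.3
G1 X6.6 Y0.1
G1 X13.4 Y1.9
G1 X16.2 Y8.4
; layer 2
G0 Z5.3
G0 X16.2 Y8.4
G1 X12.9 Y14.6
G1 X6.0 Y15.9
G1 X0.7 Y11.4
G1 X0.9 Y4.3
G1 X6.6 Y0.1
G1 X13.4 Y1.9
G1 X16.2 Y8.4
; layer 3
G0 Z7.9
G0 X16.2 Y8.4
G1 X12.9 Y14.6
G1 X6.0 Y15.9
G1 X0.7 Y11.4
G1 X0.9 Y4.3
G1 X6.6 Y0.1
G1 X13.4 Y1.9
G1 X16.2 Y8.4
; layer 4
G0 Z10.5
G0 X16.2 Y8.4
G1 X12.9 Y14.6
G1 X6.0 Y15.9
G1 X0.7 Y11.4
G1 X0.9 Y4.3
G1 X6.6 Y0.1
G1 X13.4 Y1.9
G1 X16.2 Y8.4
; layer 5
G0 Z13.1
G0 X16.2 Y8.4
G1 X12.9 Y14.6
G1 X6.0 Y15.9
G1 X0.7 Y11.4
G1 X0.9 Y4.3
G1 X6.6 Y0.1
G1 X13.4 Y1.9
G1 X16.2 Y8.4
; layer 6
G0 Z15.8
G0 X16.2 Y8.4
G1 X12.9 Y14.6
G1 X6.0 Y15.9
G1 X0.7 Y11.4
G1 X0.9 Y4.3
G1 X6.6 Y0.1
G1 X13.4 Y1.9
G1 X16.2 Y8.4
; layer 7
G0 Z18.4
G0 X16.2 Y8.4
G1 X12.9 Y14.6
G1 X6.0 Y15.9
G1 X0.7 Y11.4
G1 X0.9 Y4.3
G1 X6.6 Y0.1
G1 X13.4 Y1.9
G1 X16.2 Y8.4
M2 ; end

The solid is a regular 7-sided prism (a cylinder approximated with 7 flat sides), circumscribed radius ≈ 8.1 mm, height ≈ 18.4 mm. Slicing at Δz = 2.6 mm — 7 equal slices spanning the solid's height, so layer i sits at z = i·h/7 — gives 7 non-empty perimeters. Each is a 7-segment closed polygon; G0 lifts to the layer z and rapids to the start vertex, then G1 traces the edges.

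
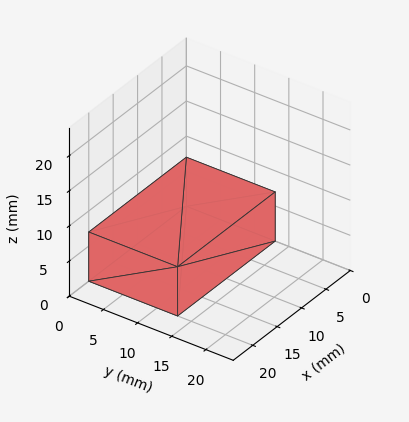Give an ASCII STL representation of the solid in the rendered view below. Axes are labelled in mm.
Reading the render: the shape is a rectangular box, roughly 20 × 13 mm footprint and 7 mm tall (dimensions read to the nearest mm from the axis ticks). For the STL, each face is triangulated and given an outward normal.

solid part
  facet normal 0.0000 0.0000 -1.0000
    outer loop
      vertex 20.00 13.00 0.00
      vertex 20.00 0.00 0.00
      vertex 0.00 0.00 0.00
    endloop
  endfacet
  facet normal 0.0000 0.0000 -1.0000
    outer loop
      vertex 0.00 13.00 0.00
      vertex 20.00 13.00 0.00
      vertex 0.00 0.00 0.00
    endloop
  endfacet
  facet normal 0.0000 0.0000 1.0000
    outer loop
      vertex 0.00 0.00 7.00
      vertex 20.00 0.00 7.00
      vertex 20.00 13.00 7.00
    endloop
  endfacet
  facet normal 0.0000 0.0000 1.0000
    outer loop
      vertex 0.00 0.00 7.00
      vertex 20.00 13.00 7.00
      vertex 0.00 13.00 7.00
    endloop
  endfacet
  facet normal 0.0000 -1.0000 0.0000
    outer loop
      vertex 0.00 0.00 0.00
      vertex 20.00 0.00 0.00
      vertex 20.00 0.00 7.00
    endloop
  endfacet
  facet normal 0.0000 -1.0000 0.0000
    outer loop
      vertex 0.00 0.00 0.00
      vertex 20.00 0.00 7.00
      vertex 0.00 0.00 7.00
    endloop
  endfacet
  facet normal 0.0000 1.0000 0.0000
    outer loop
      vertex 20.00 13.00 7.00
      vertex 20.00 13.00 0.00
      vertex 0.00 13.00 0.00
    endloop
  endfacet
  facet normal 0.0000 1.0000 0.0000
    outer loop
      vertex 0.00 13.00 7.00
      vertex 20.00 13.00 7.00
      vertex 0.00 13.00 0.00
    endloop
  endfacet
  facet normal -1.0000 0.0000 0.0000
    outer loop
      vertex 0.00 13.00 7.00
      vertex 0.00 13.00 0.00
      vertex 0.00 0.00 0.00
    endloop
  endfacet
  facet normal -1.0000 0.0000 0.0000
    outer loop
      vertex 0.00 0.00 7.00
      vertex 0.00 13.00 7.00
      vertex 0.00 0.00 0.00
    endloop
  endfacet
  facet normal 1.0000 0.0000 0.0000
    outer loop
      vertex 20.00 0.00 0.00
      vertex 20.00 13.00 0.00
      vertex 20.00 13.00 7.00
    endloop
  endfacet
  facet normal 1.0000 0.0000 0.0000
    outer loop
      vertex 20.00 0.00 0.00
      vertex 20.00 13.00 7.00
      vertex 20.00 0.00 7.00
    endloop
  endfacet
endsolid part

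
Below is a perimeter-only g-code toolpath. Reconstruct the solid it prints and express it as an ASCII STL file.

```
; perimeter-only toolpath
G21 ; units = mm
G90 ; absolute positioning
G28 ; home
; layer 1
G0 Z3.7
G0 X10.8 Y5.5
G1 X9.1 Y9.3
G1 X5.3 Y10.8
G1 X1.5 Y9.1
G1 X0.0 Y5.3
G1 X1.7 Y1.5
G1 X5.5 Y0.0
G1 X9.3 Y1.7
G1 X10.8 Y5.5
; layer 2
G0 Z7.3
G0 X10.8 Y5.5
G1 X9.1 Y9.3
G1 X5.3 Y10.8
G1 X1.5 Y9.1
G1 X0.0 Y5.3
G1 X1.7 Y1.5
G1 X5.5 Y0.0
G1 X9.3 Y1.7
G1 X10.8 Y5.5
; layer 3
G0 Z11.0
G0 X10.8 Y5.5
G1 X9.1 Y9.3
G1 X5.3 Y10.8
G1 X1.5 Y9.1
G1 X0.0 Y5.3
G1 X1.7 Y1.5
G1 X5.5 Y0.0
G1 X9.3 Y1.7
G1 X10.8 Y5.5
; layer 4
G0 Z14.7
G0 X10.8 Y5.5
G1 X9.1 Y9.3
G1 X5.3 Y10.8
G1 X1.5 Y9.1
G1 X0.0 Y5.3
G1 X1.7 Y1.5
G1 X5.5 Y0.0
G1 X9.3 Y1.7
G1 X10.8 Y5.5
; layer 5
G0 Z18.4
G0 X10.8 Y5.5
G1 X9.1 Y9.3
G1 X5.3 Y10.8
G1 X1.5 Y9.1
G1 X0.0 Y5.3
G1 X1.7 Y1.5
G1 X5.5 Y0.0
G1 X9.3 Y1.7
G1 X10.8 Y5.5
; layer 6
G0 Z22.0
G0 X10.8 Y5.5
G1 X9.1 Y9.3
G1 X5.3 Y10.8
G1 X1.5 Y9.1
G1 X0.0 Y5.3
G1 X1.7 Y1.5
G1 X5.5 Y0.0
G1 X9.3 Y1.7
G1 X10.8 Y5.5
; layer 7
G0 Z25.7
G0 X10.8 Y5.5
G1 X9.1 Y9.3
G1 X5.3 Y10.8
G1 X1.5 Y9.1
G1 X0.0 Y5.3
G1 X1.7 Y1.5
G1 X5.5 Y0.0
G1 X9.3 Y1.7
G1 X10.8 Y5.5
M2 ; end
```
solid part
  facet normal 0.0000 0.0000 -1.0000
    outer loop
      vertex 5.3 10.8 0.0
      vertex 9.1 9.3 0.0
      vertex 10.8 5.5 0.0
    endloop
  endfacet
  facet normal 0.0000 0.0000 -1.0000
    outer loop
      vertex 1.5 9.1 0.0
      vertex 5.3 10.8 0.0
      vertex 10.8 5.5 0.0
    endloop
  endfacet
  facet normal 0.0000 0.0000 -1.0000
    outer loop
      vertex 0.0 5.3 0.0
      vertex 1.5 9.1 0.0
      vertex 10.8 5.5 0.0
    endloop
  endfacet
  facet normal 0.0000 0.0000 -1.0000
    outer loop
      vertex 1.7 1.5 0.0
      vertex 0.0 5.3 0.0
      vertex 10.8 5.5 0.0
    endloop
  endfacet
  facet normal 0.0000 0.0000 -1.0000
    outer loop
      vertex 5.5 0.0 0.0
      vertex 1.7 1.5 0.0
      vertex 10.8 5.5 0.0
    endloop
  endfacet
  facet normal 0.0000 0.0000 -1.0000
    outer loop
      vertex 9.3 1.7 0.0
      vertex 5.5 0.0 0.0
      vertex 10.8 5.5 0.0
    endloop
  endfacet
  facet normal 0.0000 0.0000 1.0000
    outer loop
      vertex 10.8 5.5 25.7
      vertex 9.1 9.3 25.7
      vertex 5.3 10.8 25.7
    endloop
  endfacet
  facet normal 0.0000 0.0000 1.0000
    outer loop
      vertex 10.8 5.5 25.7
      vertex 5.3 10.8 25.7
      vertex 1.5 9.1 25.7
    endloop
  endfacet
  facet normal 0.0000 0.0000 1.0000
    outer loop
      vertex 10.8 5.5 25.7
      vertex 1.5 9.1 25.7
      vertex 0.0 5.3 25.7
    endloop
  endfacet
  facet normal 0.0000 0.0000 1.0000
    outer loop
      vertex 10.8 5.5 25.7
      vertex 0.0 5.3 25.7
      vertex 1.7 1.5 25.7
    endloop
  endfacet
  facet normal 0.0000 0.0000 1.0000
    outer loop
      vertex 10.8 5.5 25.7
      vertex 1.7 1.5 25.7
      vertex 5.5 0.0 25.7
    endloop
  endfacet
  facet normal 0.0000 0.0000 1.0000
    outer loop
      vertex 10.8 5.5 25.7
      vertex 5.5 0.0 25.7
      vertex 9.3 1.7 25.7
    endloop
  endfacet
  facet normal 0.9128 0.4084 0.0000
    outer loop
      vertex 10.8 5.5 0.0
      vertex 9.1 9.3 0.0
      vertex 9.1 9.3 25.7
    endloop
  endfacet
  facet normal 0.9128 0.4084 0.0000
    outer loop
      vertex 10.8 5.5 0.0
      vertex 9.1 9.3 25.7
      vertex 10.8 5.5 25.7
    endloop
  endfacet
  facet normal 0.3672 0.9302 0.0000
    outer loop
      vertex 9.1 9.3 0.0
      vertex 5.3 10.8 0.0
      vertex 5.3 10.8 25.7
    endloop
  endfacet
  facet normal 0.3672 0.9302 0.0000
    outer loop
      vertex 9.1 9.3 0.0
      vertex 5.3 10.8 25.7
      vertex 9.1 9.3 25.7
    endloop
  endfacet
  facet normal -0.4084 0.9128 0.0000
    outer loop
      vertex 5.3 10.8 0.0
      vertex 1.5 9.1 0.0
      vertex 1.5 9.1 25.7
    endloop
  endfacet
  facet normal -0.4084 0.9128 0.0000
    outer loop
      vertex 5.3 10.8 0.0
      vertex 1.5 9.1 25.7
      vertex 5.3 10.8 25.7
    endloop
  endfacet
  facet normal -0.9302 0.3672 0.0000
    outer loop
      vertex 1.5 9.1 0.0
      vertex 0.0 5.3 0.0
      vertex 0.0 5.3 25.7
    endloop
  endfacet
  facet normal -0.9302 0.3672 0.0000
    outer loop
      vertex 1.5 9.1 0.0
      vertex 0.0 5.3 25.7
      vertex 1.5 9.1 25.7
    endloop
  endfacet
  facet normal -0.9128 -0.4084 0.0000
    outer loop
      vertex 0.0 5.3 0.0
      vertex 1.7 1.5 0.0
      vertex 1.7 1.5 25.7
    endloop
  endfacet
  facet normal -0.9128 -0.4084 0.0000
    outer loop
      vertex 0.0 5.3 0.0
      vertex 1.7 1.5 25.7
      vertex 0.0 5.3 25.7
    endloop
  endfacet
  facet normal -0.3672 -0.9302 0.0000
    outer loop
      vertex 1.7 1.5 0.0
      vertex 5.5 0.0 0.0
      vertex 5.5 0.0 25.7
    endloop
  endfacet
  facet normal -0.3672 -0.9302 0.0000
    outer loop
      vertex 1.7 1.5 0.0
      vertex 5.5 0.0 25.7
      vertex 1.7 1.5 25.7
    endloop
  endfacet
  facet normal 0.4084 -0.9128 0.0000
    outer loop
      vertex 5.5 0.0 0.0
      vertex 9.3 1.7 0.0
      vertex 9.3 1.7 25.7
    endloop
  endfacet
  facet normal 0.4084 -0.9128 0.0000
    outer loop
      vertex 5.5 0.0 0.0
      vertex 9.3 1.7 25.7
      vertex 5.5 0.0 25.7
    endloop
  endfacet
  facet normal 0.9302 -0.3672 0.0000
    outer loop
      vertex 9.3 1.7 0.0
      vertex 10.8 5.5 0.0
      vertex 10.8 5.5 25.7
    endloop
  endfacet
  facet normal 0.9302 -0.3672 0.0000
    outer loop
      vertex 9.3 1.7 0.0
      vertex 10.8 5.5 25.7
      vertex 9.3 1.7 25.7
    endloop
  endfacet
endsolid part

The G0 Z moves step by Δz≈3.7 mm. Every layer's G1 loop is the same polygon, so the solid is a straight extrusion of it from z=0 to z≈25.7. Closing with flat bottom and top caps and triangulating gives 28 facets — a regular 8-sided prism (a cylinder approximated with 8 flat sides), circumscribed radius ≈ 5.4 mm, height ≈ 25.7 mm.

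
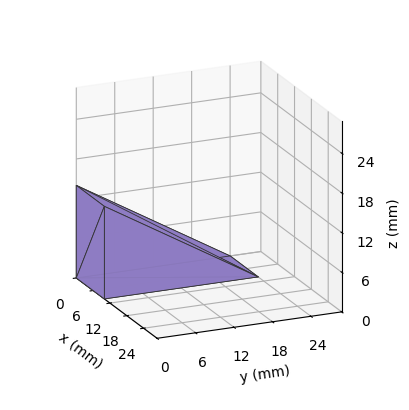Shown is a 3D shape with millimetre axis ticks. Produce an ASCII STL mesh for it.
Reading the render: the shape is a wedge (ramp): 10 × 24 mm base, rising to 14 mm along the y=0 edge and sloping linearly to z=0 at y=24 (dimensions read to the nearest mm from the axis ticks). For the STL, each face is triangulated and given an outward normal.

solid part
  facet normal 0.0000 0.0000 -1.0000
    outer loop
      vertex 10.00 24.00 0.00
      vertex 10.00 0.00 0.00
      vertex 0.00 0.00 0.00
    endloop
  endfacet
  facet normal 0.0000 0.0000 -1.0000
    outer loop
      vertex 0.00 24.00 0.00
      vertex 10.00 24.00 0.00
      vertex 0.00 0.00 0.00
    endloop
  endfacet
  facet normal 0.0000 -1.0000 0.0000
    outer loop
      vertex 0.00 0.00 0.00
      vertex 10.00 0.00 0.00
      vertex 10.00 0.00 14.00
    endloop
  endfacet
  facet normal 0.0000 -1.0000 0.0000
    outer loop
      vertex 0.00 0.00 0.00
      vertex 10.00 0.00 14.00
      vertex 0.00 0.00 14.00
    endloop
  endfacet
  facet normal 0.0000 0.5039 0.8638
    outer loop
      vertex 0.00 0.00 14.00
      vertex 10.00 0.00 14.00
      vertex 10.00 24.00 0.00
    endloop
  endfacet
  facet normal 0.0000 0.5039 0.8638
    outer loop
      vertex 0.00 0.00 14.00
      vertex 10.00 24.00 0.00
      vertex 0.00 24.00 0.00
    endloop
  endfacet
  facet normal -1.0000 0.0000 0.0000
    outer loop
      vertex 0.00 0.00 14.00
      vertex 0.00 24.00 0.00
      vertex 0.00 0.00 0.00
    endloop
  endfacet
  facet normal 1.0000 0.0000 0.0000
    outer loop
      vertex 10.00 0.00 0.00
      vertex 10.00 24.00 0.00
      vertex 10.00 0.00 14.00
    endloop
  endfacet
endsolid part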